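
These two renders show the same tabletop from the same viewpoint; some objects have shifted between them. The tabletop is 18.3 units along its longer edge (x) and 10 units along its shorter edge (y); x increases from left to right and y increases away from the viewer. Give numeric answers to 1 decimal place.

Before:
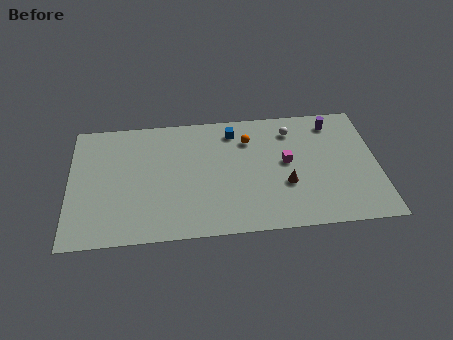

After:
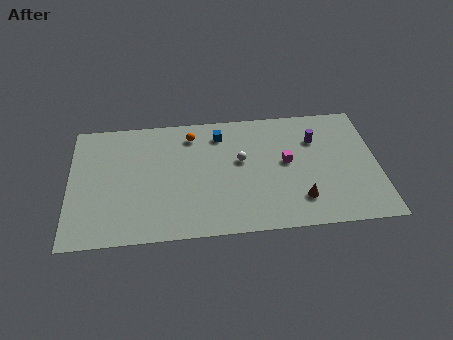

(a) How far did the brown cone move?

1.5

The brown cone was near (12.8, 3.6) before and (13.6, 2.3) after, so it travelled √(0.8² + 1.3²) ≈ 1.5 units.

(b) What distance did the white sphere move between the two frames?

3.8

From (13.3, 8.0) to (10.2, 5.8), the white sphere covered √(3.1² + 2.2²) ≈ 3.8 units.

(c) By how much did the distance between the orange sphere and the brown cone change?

+4.2

Before: roughly 4.4 units apart; after: 8.6. That's 4.2 units further apart.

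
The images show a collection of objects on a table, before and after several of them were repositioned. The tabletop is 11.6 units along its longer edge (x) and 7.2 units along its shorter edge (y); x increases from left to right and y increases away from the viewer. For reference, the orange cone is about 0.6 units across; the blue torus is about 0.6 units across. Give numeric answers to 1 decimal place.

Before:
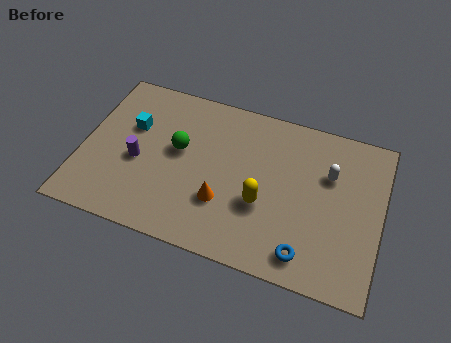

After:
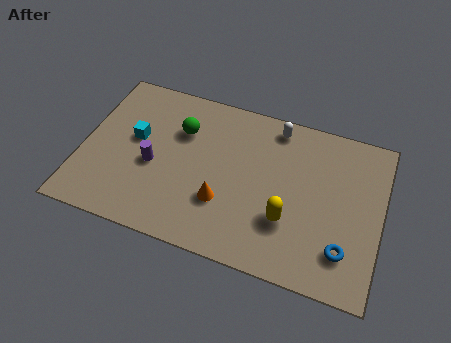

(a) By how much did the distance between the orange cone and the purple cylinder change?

-0.6

Before: roughly 3.5 units apart; after: 2.9. That's 0.6 units closer together.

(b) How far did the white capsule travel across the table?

2.7

The white capsule moved from about (9.5, 4.8) to (7.3, 6.3), a distance of √(2.2² + 1.5²) ≈ 2.7.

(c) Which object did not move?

the orange cone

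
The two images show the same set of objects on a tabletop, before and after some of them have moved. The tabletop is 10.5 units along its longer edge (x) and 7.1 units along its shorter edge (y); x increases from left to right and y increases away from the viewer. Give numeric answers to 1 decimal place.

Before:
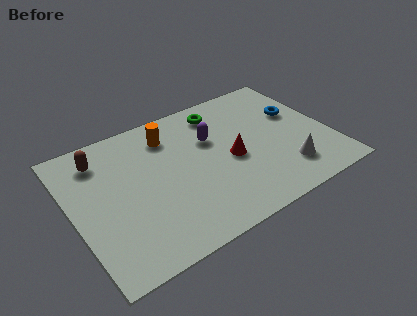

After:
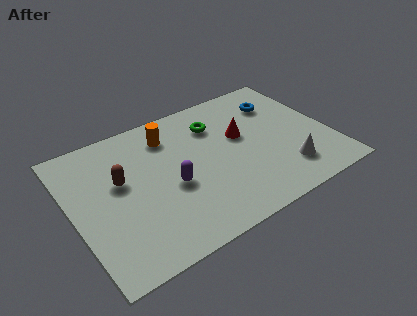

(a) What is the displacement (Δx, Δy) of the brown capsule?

(0.6, -1.5)

From the two frames, the brown capsule sits at roughly (1.4, 5.7) before and (2.0, 4.2) after.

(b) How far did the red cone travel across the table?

1.2

The red cone was near (6.4, 3.2) before and (7.0, 4.2) after, so it travelled √(0.6² + 1.0²) ≈ 1.2 units.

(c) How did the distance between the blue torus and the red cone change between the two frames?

-1.1

Before: roughly 3.2 units apart; after: 2.1. That's 1.1 units closer together.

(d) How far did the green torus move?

0.7

The green torus moved from about (6.4, 5.9) to (6.1, 5.3), a distance of √(0.3² + 0.6²) ≈ 0.7.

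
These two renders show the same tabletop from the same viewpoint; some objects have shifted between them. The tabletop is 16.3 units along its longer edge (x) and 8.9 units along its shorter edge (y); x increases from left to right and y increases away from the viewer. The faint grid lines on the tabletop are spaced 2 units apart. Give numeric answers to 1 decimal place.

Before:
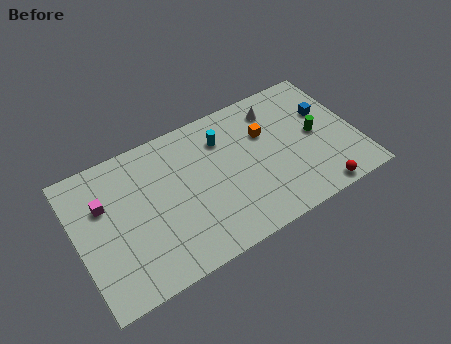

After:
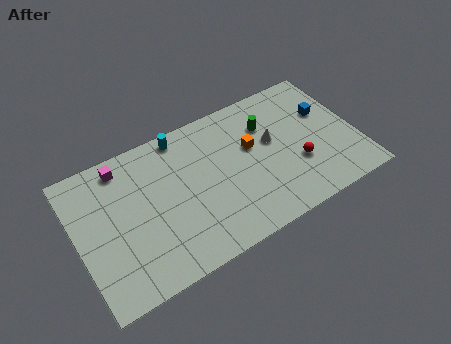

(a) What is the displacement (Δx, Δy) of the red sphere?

(-0.8, 2.3)

The red sphere started near (13.5, 0.8) and ended near (12.7, 3.1).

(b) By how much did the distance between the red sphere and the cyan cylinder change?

+0.4

They were about 7.5 units apart before and 7.9 after — 0.4 units further apart.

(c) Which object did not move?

the blue cube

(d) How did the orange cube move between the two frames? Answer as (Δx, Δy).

(-0.9, -0.5)

The orange cube started near (11.2, 5.9) and ended near (10.3, 5.4).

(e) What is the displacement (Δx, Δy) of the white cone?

(-0.5, -2.0)

The white cone was at about (12.0, 7.2) and moved to about (11.5, 5.2).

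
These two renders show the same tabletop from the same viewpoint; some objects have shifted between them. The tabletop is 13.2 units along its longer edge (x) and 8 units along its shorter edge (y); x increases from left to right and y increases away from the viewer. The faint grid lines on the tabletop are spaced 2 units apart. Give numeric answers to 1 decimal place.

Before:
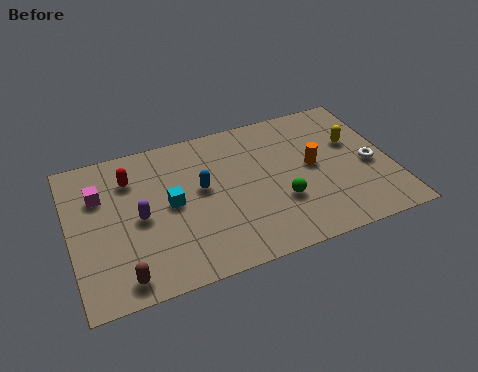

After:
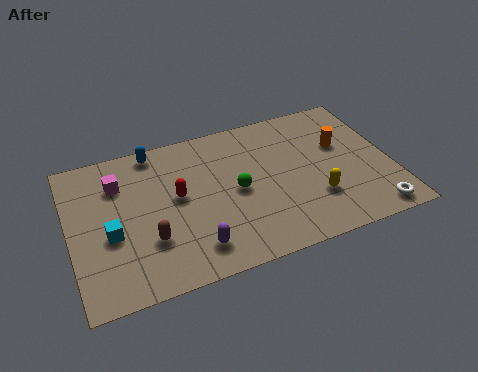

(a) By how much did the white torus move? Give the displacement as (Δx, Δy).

(-0.2, -2.6)

From the two frames, the white torus sits at roughly (12.3, 3.5) before and (12.1, 0.9) after.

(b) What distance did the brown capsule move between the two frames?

1.9

From (1.9, 1.0) to (3.1, 2.5), the brown capsule covered √(1.2² + 1.5²) ≈ 1.9 units.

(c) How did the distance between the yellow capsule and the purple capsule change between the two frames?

-3.9

The distance was about 9.1 in the first image and 5.2 in the second, so they moved 3.9 units closer together.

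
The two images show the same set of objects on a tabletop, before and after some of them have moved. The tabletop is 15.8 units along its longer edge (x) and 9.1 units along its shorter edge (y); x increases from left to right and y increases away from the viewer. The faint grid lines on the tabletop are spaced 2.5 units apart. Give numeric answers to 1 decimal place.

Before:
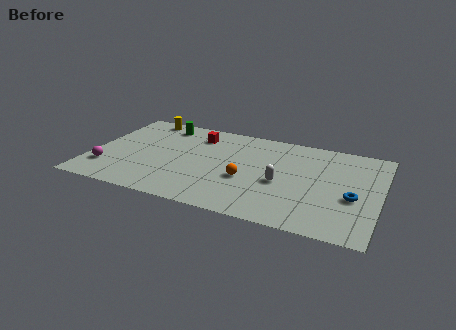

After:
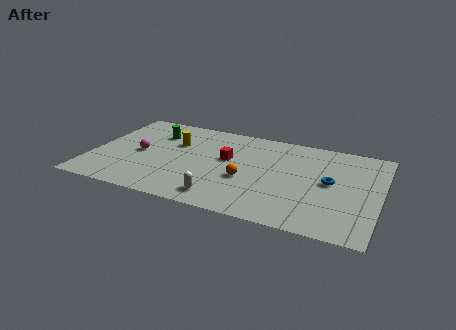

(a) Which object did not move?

the orange sphere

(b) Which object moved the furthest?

the white capsule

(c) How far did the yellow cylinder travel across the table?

3.0

From (2.3, 8.2) to (4.4, 6.0), the yellow cylinder covered √(2.1² + 2.2²) ≈ 3.0 units.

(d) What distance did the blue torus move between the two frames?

1.7

From (14.4, 3.7) to (13.1, 4.8), the blue torus covered √(1.3² + 1.1²) ≈ 1.7 units.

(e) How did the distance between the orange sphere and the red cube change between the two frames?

-2.7

They were about 4.8 units apart before and 2.1 after — 2.7 units closer together.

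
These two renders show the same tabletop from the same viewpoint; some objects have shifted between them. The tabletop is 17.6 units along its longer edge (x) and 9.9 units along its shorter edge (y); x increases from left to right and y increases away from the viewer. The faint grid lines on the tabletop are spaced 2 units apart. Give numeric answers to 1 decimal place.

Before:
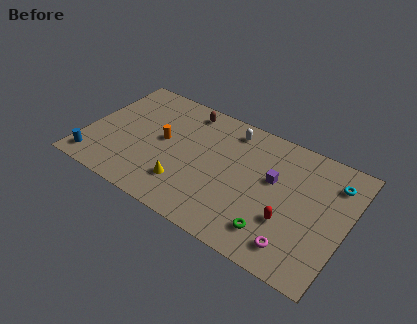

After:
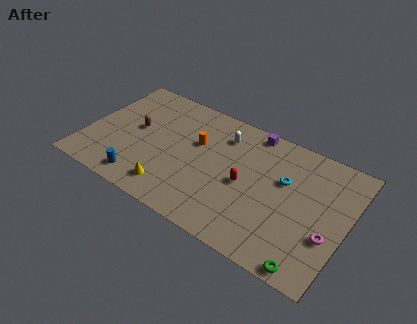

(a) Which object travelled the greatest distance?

the brown capsule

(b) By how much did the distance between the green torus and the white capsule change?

+2.3

Before: roughly 7.5 units apart; after: 9.8. That's 2.3 units further apart.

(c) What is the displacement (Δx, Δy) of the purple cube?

(-1.9, 3.1)

The purple cube started near (12.6, 5.9) and ended near (10.7, 9.0).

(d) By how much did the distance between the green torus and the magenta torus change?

+1.3

They were about 1.5 units apart before and 2.8 after — 1.3 units further apart.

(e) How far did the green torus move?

2.9

The green torus was near (13.2, 2.0) before and (15.8, 0.8) after, so it travelled √(2.6² + 1.2²) ≈ 2.9 units.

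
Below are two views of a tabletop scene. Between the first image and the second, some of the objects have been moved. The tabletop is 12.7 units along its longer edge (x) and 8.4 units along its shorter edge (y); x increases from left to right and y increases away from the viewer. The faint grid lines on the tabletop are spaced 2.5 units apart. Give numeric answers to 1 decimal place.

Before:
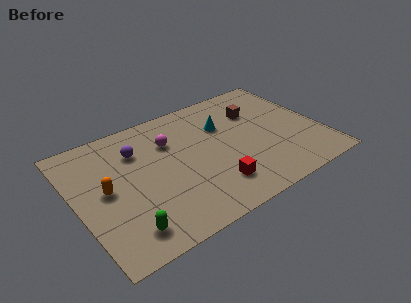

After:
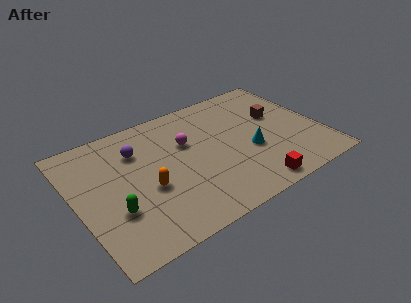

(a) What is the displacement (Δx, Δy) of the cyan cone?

(1.0, -2.4)

The cyan cone was at about (7.9, 5.7) and moved to about (8.9, 3.3).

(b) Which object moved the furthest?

the cyan cone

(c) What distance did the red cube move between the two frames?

2.1

The red cube was near (6.7, 1.9) before and (8.5, 0.9) after, so it travelled √(1.8² + 1.0²) ≈ 2.1 units.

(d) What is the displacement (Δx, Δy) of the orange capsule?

(2.0, -0.9)

The orange capsule started near (1.5, 4.3) and ended near (3.5, 3.4).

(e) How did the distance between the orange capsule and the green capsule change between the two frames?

-1.0

They were about 2.9 units apart before and 1.9 after — 1.0 units closer together.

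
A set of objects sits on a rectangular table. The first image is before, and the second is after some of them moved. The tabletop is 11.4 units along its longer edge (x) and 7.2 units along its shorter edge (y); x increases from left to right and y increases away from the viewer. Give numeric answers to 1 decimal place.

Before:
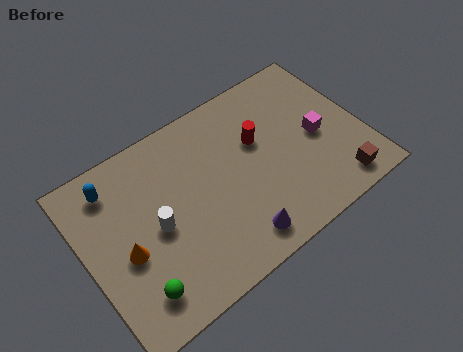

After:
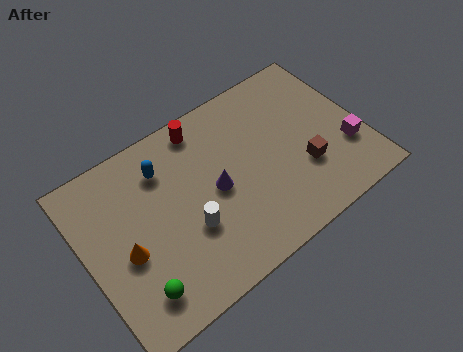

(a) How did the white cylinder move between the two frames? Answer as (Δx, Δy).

(1.2, -0.8)

The white cylinder started near (2.8, 3.4) and ended near (4.0, 2.6).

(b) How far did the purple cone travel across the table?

2.4

From (5.7, 1.1) to (5.3, 3.5), the purple cone covered √(0.4² + 2.4²) ≈ 2.4 units.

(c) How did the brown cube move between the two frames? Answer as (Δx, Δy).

(-1.1, 1.4)

From the two frames, the brown cube sits at roughly (9.9, 1.0) before and (8.8, 2.4) after.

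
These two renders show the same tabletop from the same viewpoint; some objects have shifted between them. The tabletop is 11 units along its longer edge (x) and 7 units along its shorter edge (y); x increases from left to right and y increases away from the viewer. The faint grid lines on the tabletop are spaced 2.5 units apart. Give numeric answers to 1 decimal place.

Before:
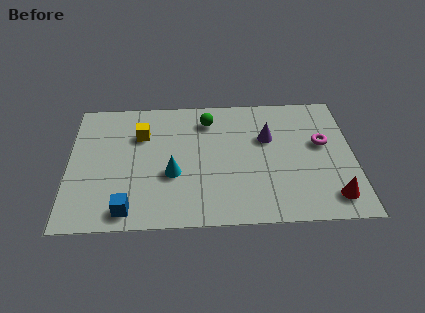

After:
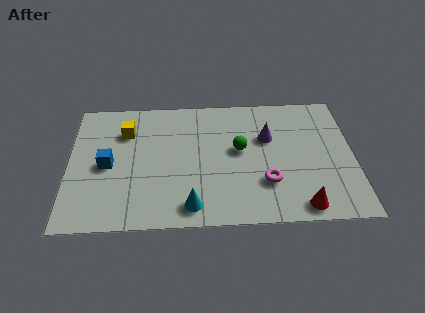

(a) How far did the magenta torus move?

3.0

The magenta torus moved from about (9.8, 4.1) to (7.6, 2.1), a distance of √(2.2² + 2.0²) ≈ 3.0.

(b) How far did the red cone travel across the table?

1.3

The red cone was near (10.1, 1.2) before and (8.9, 0.8) after, so it travelled √(1.2² + 0.4²) ≈ 1.3 units.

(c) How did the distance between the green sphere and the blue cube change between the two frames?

-0.5

Before: roughly 5.6 units apart; after: 5.1. That's 0.5 units closer together.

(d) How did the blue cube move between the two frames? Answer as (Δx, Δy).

(-0.8, 2.4)

The blue cube was at about (2.3, 0.9) and moved to about (1.5, 3.3).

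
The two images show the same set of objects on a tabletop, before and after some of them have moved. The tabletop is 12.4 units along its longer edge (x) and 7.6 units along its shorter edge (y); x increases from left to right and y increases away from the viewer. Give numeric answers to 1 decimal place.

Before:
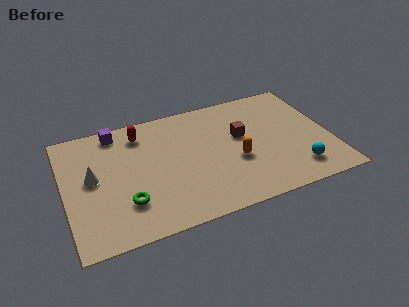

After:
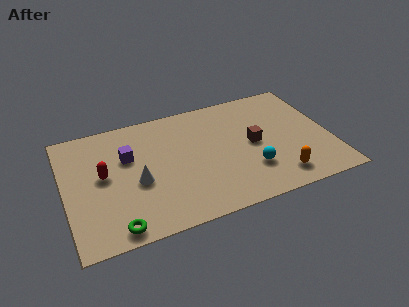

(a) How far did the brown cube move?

0.9

The brown cube moved from about (8.3, 4.5) to (8.8, 3.8), a distance of √(0.5² + 0.7²) ≈ 0.9.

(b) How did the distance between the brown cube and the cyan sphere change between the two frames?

-2.2

They were about 3.8 units apart before and 1.6 after — 2.2 units closer together.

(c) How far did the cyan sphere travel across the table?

2.2

The cyan sphere moved from about (10.6, 1.5) to (8.5, 2.2), a distance of √(2.1² + 0.7²) ≈ 2.2.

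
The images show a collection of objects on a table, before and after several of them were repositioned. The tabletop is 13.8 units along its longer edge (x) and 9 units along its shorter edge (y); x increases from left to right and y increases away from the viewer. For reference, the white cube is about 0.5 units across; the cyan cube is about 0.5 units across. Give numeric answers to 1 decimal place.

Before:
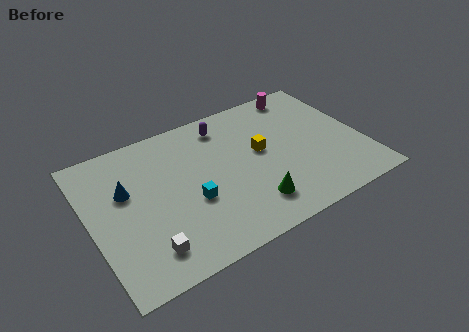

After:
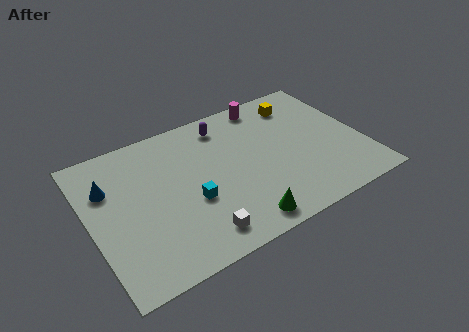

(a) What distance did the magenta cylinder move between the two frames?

1.9

The magenta cylinder moved from about (11.4, 8.0) to (9.5, 8.0), a distance of √(1.9² + 0.0²) ≈ 1.9.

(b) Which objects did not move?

the purple capsule and the cyan cube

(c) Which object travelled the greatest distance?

the yellow cube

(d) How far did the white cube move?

2.5

The white cube was near (2.4, 1.7) before and (4.9, 1.4) after, so it travelled √(2.5² + 0.3²) ≈ 2.5 units.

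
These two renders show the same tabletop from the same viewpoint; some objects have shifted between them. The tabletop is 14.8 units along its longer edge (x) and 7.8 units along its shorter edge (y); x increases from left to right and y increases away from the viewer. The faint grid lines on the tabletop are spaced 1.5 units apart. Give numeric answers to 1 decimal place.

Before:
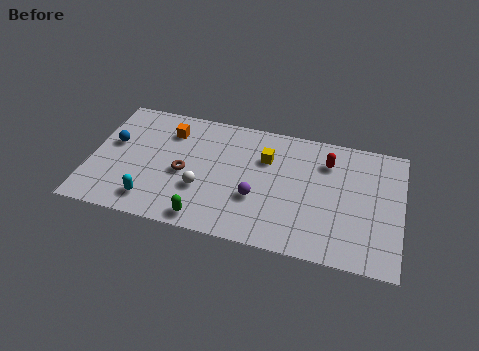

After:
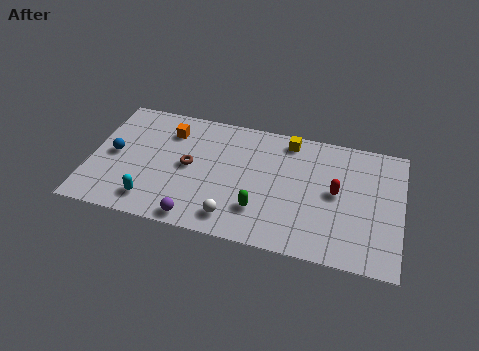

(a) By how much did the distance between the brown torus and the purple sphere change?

-0.3

They were about 3.6 units apart before and 3.3 after — 0.3 units closer together.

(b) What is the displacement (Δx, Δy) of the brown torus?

(0.2, 0.5)

From the two frames, the brown torus sits at roughly (4.5, 3.5) before and (4.7, 4.0) after.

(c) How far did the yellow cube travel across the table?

1.7

From (8.3, 5.4) to (9.3, 6.8), the yellow cube covered √(1.0² + 1.4²) ≈ 1.7 units.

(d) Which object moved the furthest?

the purple sphere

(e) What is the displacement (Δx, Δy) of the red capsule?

(0.5, -1.8)

The red capsule was at about (11.2, 5.9) and moved to about (11.7, 4.1).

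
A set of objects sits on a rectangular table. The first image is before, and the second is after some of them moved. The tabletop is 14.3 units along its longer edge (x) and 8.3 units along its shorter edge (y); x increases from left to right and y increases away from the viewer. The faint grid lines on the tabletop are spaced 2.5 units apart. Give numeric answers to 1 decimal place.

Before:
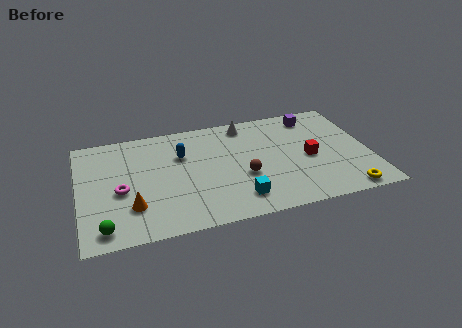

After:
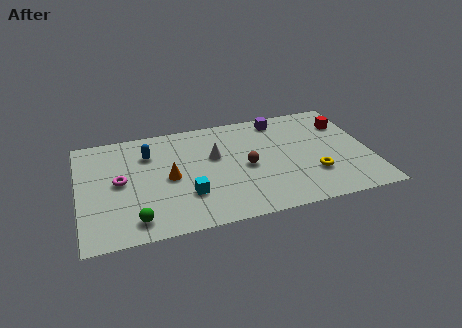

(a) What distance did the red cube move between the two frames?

3.0

The red cube moved from about (11.3, 3.8) to (13.3, 6.1), a distance of √(2.0² + 2.3²) ≈ 3.0.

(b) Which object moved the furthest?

the red cube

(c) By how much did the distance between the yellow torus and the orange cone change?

-3.2

Before: roughly 10.4 units apart; after: 7.2. That's 3.2 units closer together.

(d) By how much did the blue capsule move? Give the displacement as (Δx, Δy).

(-1.6, 0.5)

The blue capsule was at about (5.1, 5.6) and moved to about (3.5, 6.1).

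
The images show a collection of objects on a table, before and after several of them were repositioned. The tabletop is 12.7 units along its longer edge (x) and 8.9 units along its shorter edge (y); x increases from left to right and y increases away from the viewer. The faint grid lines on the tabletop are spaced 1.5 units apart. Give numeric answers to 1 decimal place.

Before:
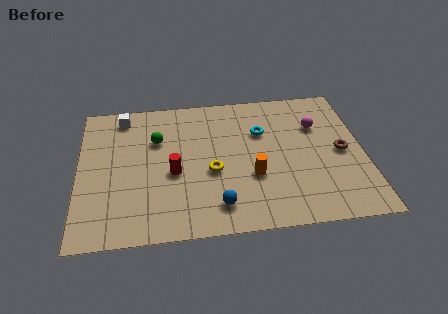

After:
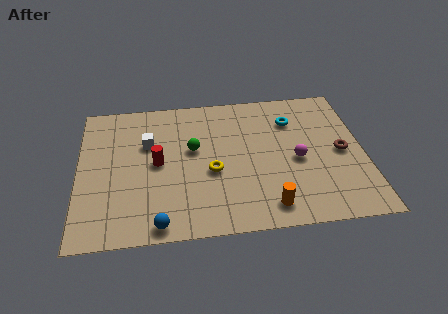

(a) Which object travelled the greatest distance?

the blue sphere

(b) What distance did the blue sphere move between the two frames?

2.7

From (6.1, 1.6) to (3.5, 0.8), the blue sphere covered √(2.6² + 0.8²) ≈ 2.7 units.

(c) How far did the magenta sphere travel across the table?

2.3

From (10.7, 6.1) to (9.7, 4.0), the magenta sphere covered √(1.0² + 2.1²) ≈ 2.3 units.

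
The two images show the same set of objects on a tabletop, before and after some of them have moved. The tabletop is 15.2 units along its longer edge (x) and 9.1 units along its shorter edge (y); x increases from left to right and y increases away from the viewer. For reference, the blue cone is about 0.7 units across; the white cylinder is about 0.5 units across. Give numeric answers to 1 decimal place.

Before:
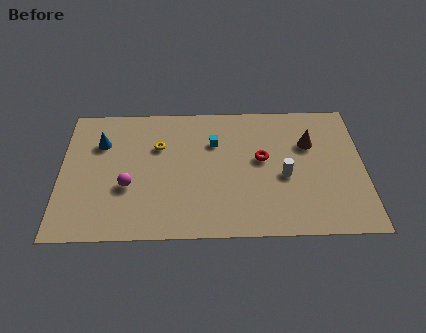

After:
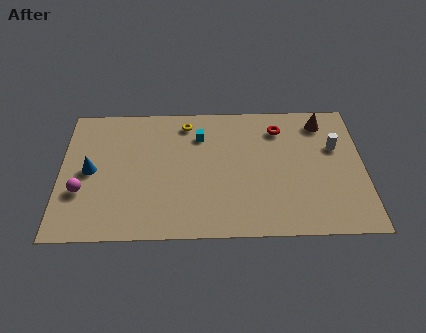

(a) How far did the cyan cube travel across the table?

0.9

The cyan cube moved from about (7.7, 6.3) to (7.0, 6.8), a distance of √(0.7² + 0.5²) ≈ 0.9.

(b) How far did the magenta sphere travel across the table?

2.3

The magenta sphere was near (3.4, 3.4) before and (1.1, 3.1) after, so it travelled √(2.3² + 0.3²) ≈ 2.3 units.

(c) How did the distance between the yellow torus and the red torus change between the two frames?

-0.6

They were about 5.3 units apart before and 4.7 after — 0.6 units closer together.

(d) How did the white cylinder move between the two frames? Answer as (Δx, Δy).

(2.6, 1.9)

The white cylinder was at about (11.2, 3.9) and moved to about (13.8, 5.8).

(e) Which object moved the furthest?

the white cylinder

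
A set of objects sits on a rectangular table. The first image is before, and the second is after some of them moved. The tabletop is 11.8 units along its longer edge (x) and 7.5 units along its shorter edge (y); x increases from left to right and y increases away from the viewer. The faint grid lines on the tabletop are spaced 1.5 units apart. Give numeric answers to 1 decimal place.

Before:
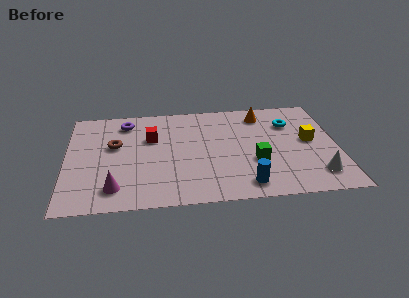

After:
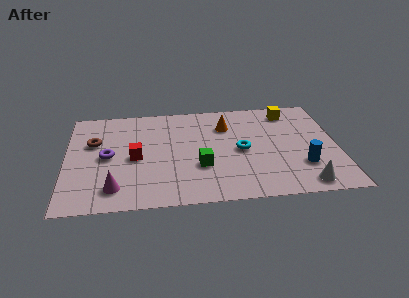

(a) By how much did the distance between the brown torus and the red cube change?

+0.6

The distance was about 1.6 in the first image and 2.2 in the second, so they moved 0.6 units further apart.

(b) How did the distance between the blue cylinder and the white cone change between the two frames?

-1.8

They were about 3.1 units apart before and 1.3 after — 1.8 units closer together.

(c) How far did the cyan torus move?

2.8

From (9.8, 5.4) to (7.6, 3.6), the cyan torus covered √(2.2² + 1.8²) ≈ 2.8 units.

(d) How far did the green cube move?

2.4

The green cube moved from about (8.2, 2.7) to (5.8, 2.6), a distance of √(2.4² + 0.1²) ≈ 2.4.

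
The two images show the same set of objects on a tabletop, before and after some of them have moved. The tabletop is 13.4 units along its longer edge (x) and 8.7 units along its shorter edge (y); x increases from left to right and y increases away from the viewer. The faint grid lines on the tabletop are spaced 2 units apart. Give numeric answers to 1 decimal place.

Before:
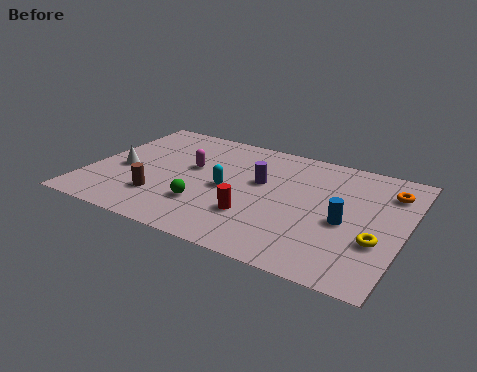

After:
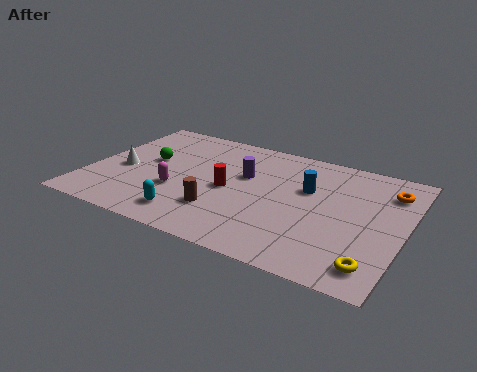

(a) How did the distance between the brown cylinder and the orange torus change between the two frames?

-2.3

Before: roughly 10.2 units apart; after: 7.9. That's 2.3 units closer together.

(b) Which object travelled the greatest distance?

the green sphere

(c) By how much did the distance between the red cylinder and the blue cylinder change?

-0.4

The distance was about 3.9 in the first image and 3.5 in the second, so they moved 0.4 units closer together.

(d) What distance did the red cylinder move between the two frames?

2.0

From (7.3, 2.6) to (6.0, 4.1), the red cylinder covered √(1.3² + 1.5²) ≈ 2.0 units.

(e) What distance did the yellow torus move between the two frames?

1.6

The yellow torus was near (12.4, 3.0) before and (12.4, 1.4) after, so it travelled √(0.0² + 1.6²) ≈ 1.6 units.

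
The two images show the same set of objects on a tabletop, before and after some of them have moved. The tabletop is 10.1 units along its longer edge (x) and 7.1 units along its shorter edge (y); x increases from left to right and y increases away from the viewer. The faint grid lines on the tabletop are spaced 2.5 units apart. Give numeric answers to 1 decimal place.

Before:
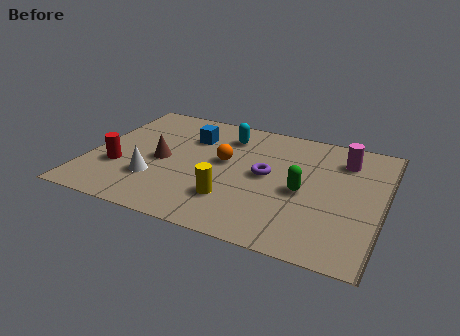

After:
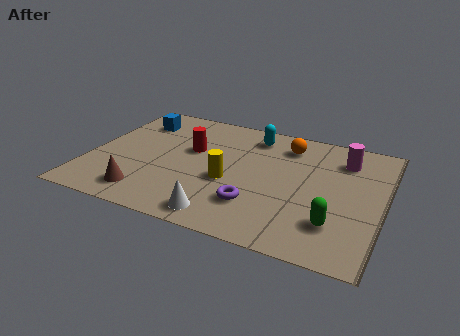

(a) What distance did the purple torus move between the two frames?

1.8

From (6.1, 3.7) to (5.9, 1.9), the purple torus covered √(0.2² + 1.8²) ≈ 1.8 units.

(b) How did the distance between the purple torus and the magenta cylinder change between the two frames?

+1.4

They were about 3.1 units apart before and 4.5 after — 1.4 units further apart.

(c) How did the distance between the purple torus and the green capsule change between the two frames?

+1.3

The distance was about 1.4 in the first image and 2.7 in the second, so they moved 1.3 units further apart.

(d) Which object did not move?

the magenta cylinder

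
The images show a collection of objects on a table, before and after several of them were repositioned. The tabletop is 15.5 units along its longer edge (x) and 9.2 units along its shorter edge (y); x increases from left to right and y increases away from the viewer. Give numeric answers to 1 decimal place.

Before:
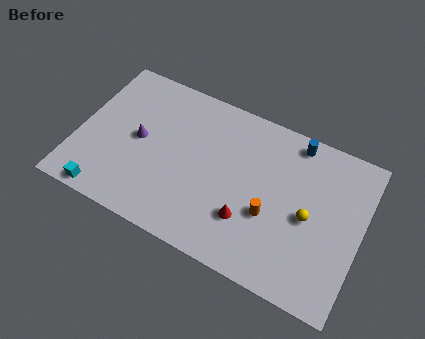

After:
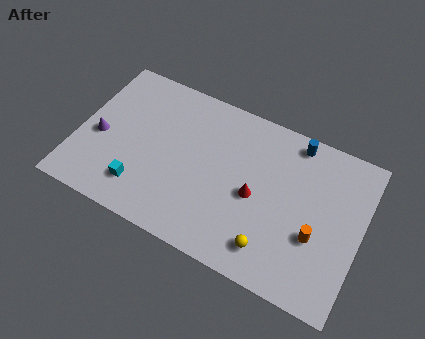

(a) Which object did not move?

the blue cylinder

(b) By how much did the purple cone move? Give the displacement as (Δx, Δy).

(-2.1, -0.7)

The purple cone started near (3.3, 4.7) and ended near (1.2, 4.0).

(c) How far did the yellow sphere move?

3.1

The yellow sphere was near (12.7, 4.3) before and (11.0, 1.7) after, so it travelled √(1.7² + 2.6²) ≈ 3.1 units.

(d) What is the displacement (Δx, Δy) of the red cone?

(0.2, 1.5)

The red cone started near (9.6, 2.7) and ended near (9.8, 4.2).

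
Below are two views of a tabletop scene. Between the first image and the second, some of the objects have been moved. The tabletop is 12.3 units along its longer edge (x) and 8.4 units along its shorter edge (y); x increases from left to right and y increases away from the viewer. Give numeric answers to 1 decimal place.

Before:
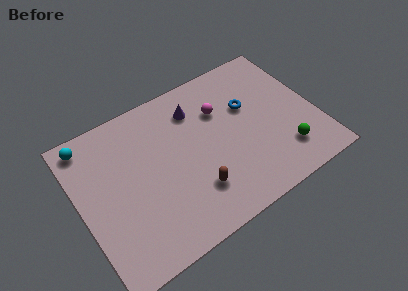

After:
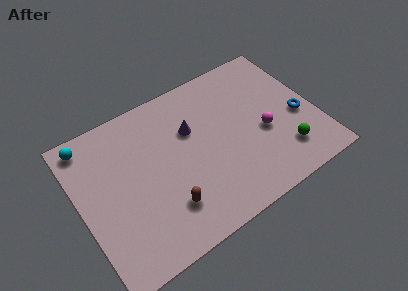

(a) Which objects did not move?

the green sphere and the cyan sphere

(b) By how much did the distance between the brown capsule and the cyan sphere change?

-0.8

The distance was about 7.0 in the first image and 6.2 in the second, so they moved 0.8 units closer together.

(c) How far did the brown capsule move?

1.5

The brown capsule was near (5.6, 2.2) before and (4.1, 2.1) after, so it travelled √(1.5² + 0.1²) ≈ 1.5 units.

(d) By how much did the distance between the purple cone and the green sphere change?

-0.4

They were about 6.0 units apart before and 5.6 after — 0.4 units closer together.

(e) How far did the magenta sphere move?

3.0

The magenta sphere was near (7.6, 5.8) before and (9.5, 3.5) after, so it travelled √(1.9² + 2.3²) ≈ 3.0 units.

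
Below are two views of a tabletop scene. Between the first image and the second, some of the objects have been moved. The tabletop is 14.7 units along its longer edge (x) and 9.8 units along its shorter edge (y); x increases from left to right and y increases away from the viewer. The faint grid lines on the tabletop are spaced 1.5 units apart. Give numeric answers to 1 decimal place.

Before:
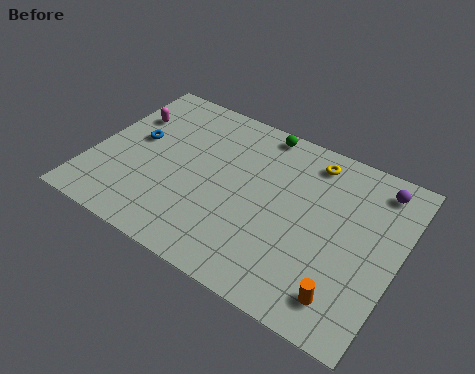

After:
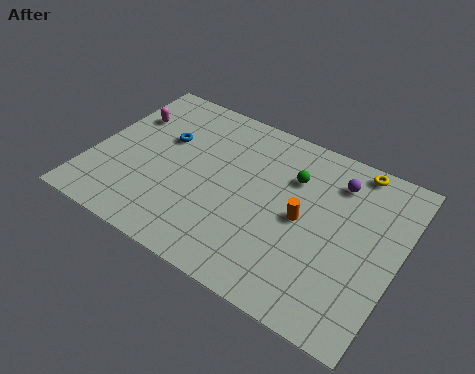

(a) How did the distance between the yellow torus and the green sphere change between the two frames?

+0.7

They were about 2.7 units apart before and 3.4 after — 0.7 units further apart.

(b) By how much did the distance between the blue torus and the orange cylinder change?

-4.3

They were about 11.4 units apart before and 7.1 after — 4.3 units closer together.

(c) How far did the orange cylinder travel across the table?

4.0

The orange cylinder moved from about (12.7, 1.7) to (10.2, 4.8), a distance of √(2.5² + 3.1²) ≈ 4.0.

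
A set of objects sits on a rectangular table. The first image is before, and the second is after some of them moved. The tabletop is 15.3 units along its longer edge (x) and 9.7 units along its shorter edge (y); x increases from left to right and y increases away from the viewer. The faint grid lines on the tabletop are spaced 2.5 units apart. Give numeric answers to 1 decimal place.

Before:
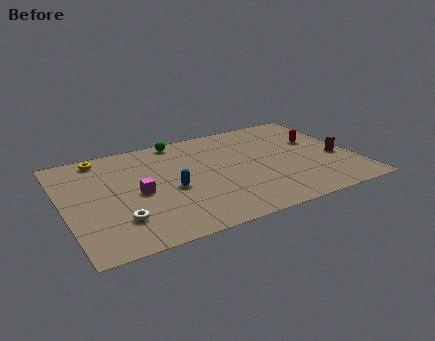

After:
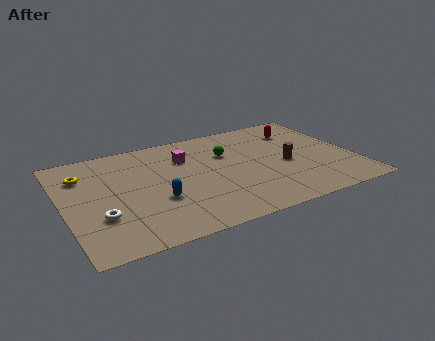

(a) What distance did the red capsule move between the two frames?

1.6

The red capsule was near (13.6, 6.0) before and (12.9, 7.4) after, so it travelled √(0.7² + 1.4²) ≈ 1.6 units.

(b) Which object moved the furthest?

the magenta cube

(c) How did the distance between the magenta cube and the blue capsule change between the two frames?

+2.2

Before: roughly 1.7 units apart; after: 3.9. That's 2.2 units further apart.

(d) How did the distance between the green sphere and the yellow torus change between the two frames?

+3.4

Before: roughly 4.2 units apart; after: 7.6. That's 3.4 units further apart.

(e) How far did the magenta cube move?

3.7

The magenta cube moved from about (3.8, 4.5) to (6.6, 6.9), a distance of √(2.8² + 2.4²) ≈ 3.7.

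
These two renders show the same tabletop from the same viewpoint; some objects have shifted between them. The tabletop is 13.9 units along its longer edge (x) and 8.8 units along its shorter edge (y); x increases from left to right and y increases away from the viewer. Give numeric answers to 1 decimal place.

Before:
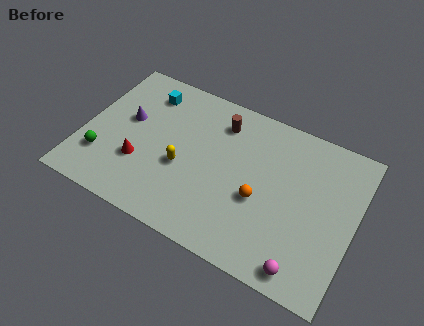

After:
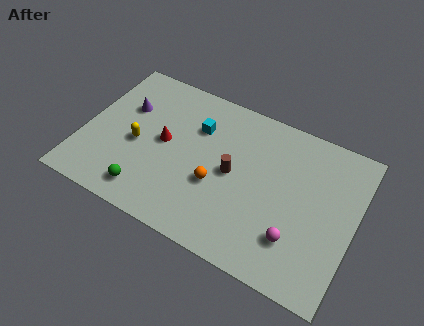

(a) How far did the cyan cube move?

2.9

The cyan cube moved from about (2.8, 7.1) to (5.6, 6.2), a distance of √(2.8² + 0.9²) ≈ 2.9.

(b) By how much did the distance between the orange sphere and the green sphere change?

-4.2

Before: roughly 8.1 units apart; after: 3.9. That's 4.2 units closer together.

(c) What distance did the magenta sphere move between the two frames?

1.4

The magenta sphere was near (11.8, 1.0) before and (11.2, 2.3) after, so it travelled √(0.6² + 1.3²) ≈ 1.4 units.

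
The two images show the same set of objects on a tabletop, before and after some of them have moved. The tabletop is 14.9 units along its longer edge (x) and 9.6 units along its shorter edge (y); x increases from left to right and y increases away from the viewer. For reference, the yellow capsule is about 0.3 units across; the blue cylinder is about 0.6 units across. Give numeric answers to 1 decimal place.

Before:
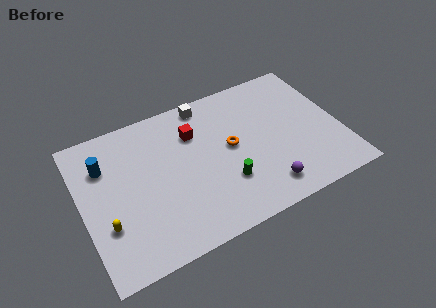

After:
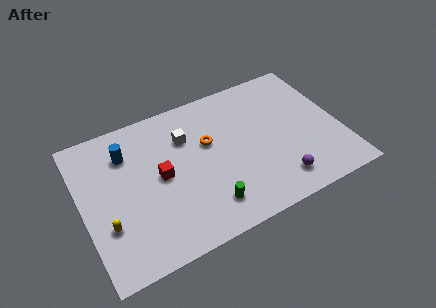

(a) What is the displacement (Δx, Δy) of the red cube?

(-2.2, -2.0)

From the two frames, the red cube sits at roughly (6.7, 6.9) before and (4.5, 4.9) after.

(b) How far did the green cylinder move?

1.6

The green cylinder was near (8.0, 2.9) before and (6.8, 1.9) after, so it travelled √(1.2² + 1.0²) ≈ 1.6 units.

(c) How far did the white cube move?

2.3

The white cube moved from about (7.6, 8.6) to (6.2, 6.8), a distance of √(1.4² + 1.8²) ≈ 2.3.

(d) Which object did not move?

the yellow capsule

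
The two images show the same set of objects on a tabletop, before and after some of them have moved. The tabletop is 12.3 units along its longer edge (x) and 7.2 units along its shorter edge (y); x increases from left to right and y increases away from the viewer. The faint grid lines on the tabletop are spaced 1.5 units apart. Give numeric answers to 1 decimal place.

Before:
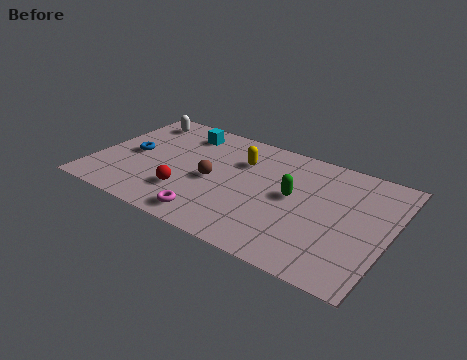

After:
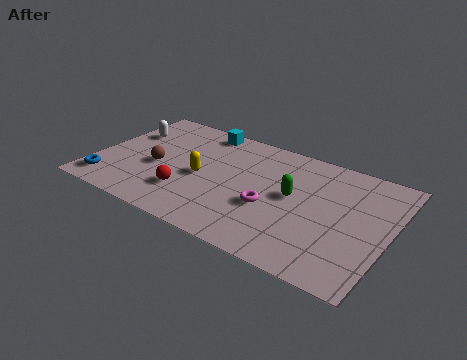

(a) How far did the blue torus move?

2.4

The blue torus moved from about (1.5, 3.5) to (0.8, 1.2), a distance of √(0.7² + 2.3²) ≈ 2.4.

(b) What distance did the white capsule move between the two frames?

1.1

The white capsule was near (1.3, 6.0) before and (1.0, 4.9) after, so it travelled √(0.3² + 1.1²) ≈ 1.1 units.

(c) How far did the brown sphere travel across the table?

2.4

From (5.0, 3.3) to (2.6, 3.1), the brown sphere covered √(2.4² + 0.2²) ≈ 2.4 units.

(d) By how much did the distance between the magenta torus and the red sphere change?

+1.9

Before: roughly 1.6 units apart; after: 3.5. That's 1.9 units further apart.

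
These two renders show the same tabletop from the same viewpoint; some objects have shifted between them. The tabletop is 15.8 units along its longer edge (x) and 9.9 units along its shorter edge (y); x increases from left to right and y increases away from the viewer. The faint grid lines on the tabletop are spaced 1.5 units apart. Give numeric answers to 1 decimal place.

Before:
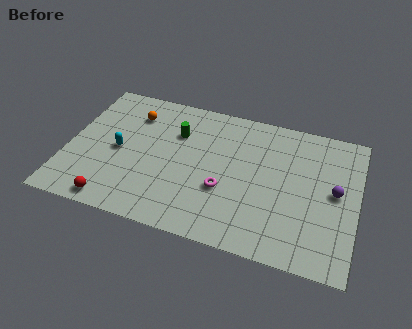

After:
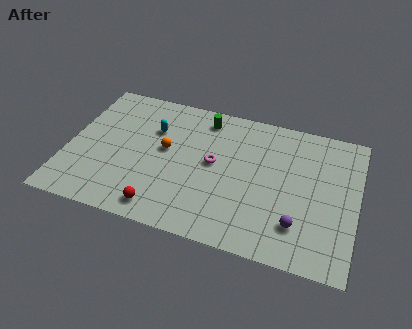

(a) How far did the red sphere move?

2.6

The red sphere moved from about (2.9, 1.0) to (5.5, 1.3), a distance of √(2.6² + 0.3²) ≈ 2.6.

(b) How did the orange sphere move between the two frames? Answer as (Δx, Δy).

(2.0, -2.1)

The orange sphere was at about (3.3, 7.6) and moved to about (5.3, 5.5).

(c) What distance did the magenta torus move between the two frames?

1.8

The magenta torus moved from about (8.7, 3.6) to (8.0, 5.3), a distance of √(0.7² + 1.7²) ≈ 1.8.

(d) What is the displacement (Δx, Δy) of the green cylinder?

(1.4, 1.5)

The green cylinder was at about (5.8, 6.9) and moved to about (7.2, 8.4).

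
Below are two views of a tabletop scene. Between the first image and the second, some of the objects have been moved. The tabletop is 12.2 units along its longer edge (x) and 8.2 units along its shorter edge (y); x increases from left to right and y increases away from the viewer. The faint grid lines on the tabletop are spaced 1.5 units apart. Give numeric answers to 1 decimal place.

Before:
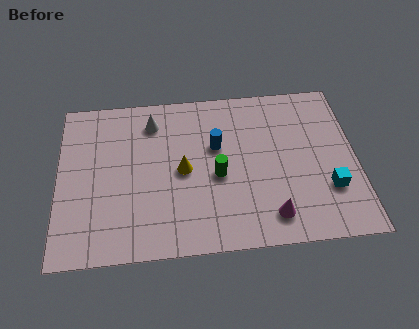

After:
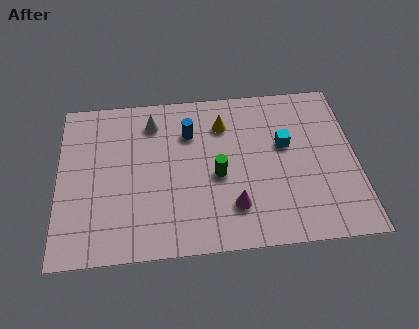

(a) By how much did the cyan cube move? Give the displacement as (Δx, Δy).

(-1.7, 2.4)

The cyan cube was at about (11.0, 2.5) and moved to about (9.3, 4.9).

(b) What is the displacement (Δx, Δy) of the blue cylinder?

(-1.1, 0.8)

The blue cylinder was at about (6.5, 5.1) and moved to about (5.4, 5.9).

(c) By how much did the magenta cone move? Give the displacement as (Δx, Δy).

(-1.5, 0.6)

From the two frames, the magenta cone sits at roughly (8.6, 1.4) before and (7.1, 2.0) after.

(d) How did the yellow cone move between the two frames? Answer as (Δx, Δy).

(1.7, 2.2)

The yellow cone was at about (5.1, 4.0) and moved to about (6.8, 6.2).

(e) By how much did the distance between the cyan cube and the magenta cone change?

+1.0

The distance was about 2.6 in the first image and 3.6 in the second, so they moved 1.0 units further apart.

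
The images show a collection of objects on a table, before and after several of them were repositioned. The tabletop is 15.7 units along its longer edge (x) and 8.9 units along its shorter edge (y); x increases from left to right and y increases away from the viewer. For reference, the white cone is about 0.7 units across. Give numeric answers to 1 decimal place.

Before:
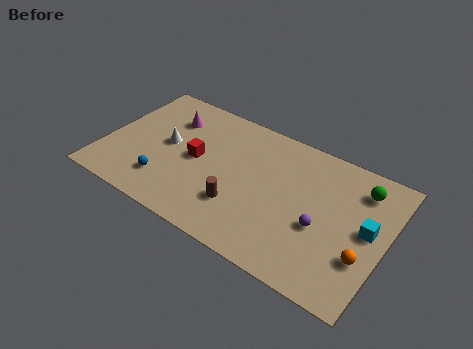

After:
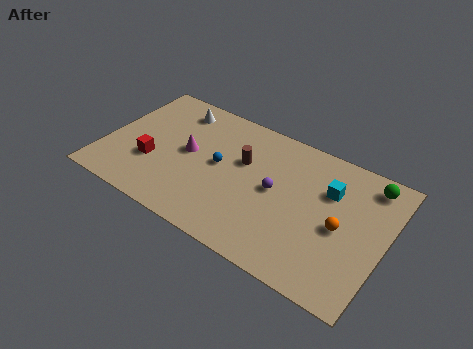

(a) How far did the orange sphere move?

1.8

The orange sphere was near (14.7, 2.9) before and (13.3, 4.1) after, so it travelled √(1.4² + 1.2²) ≈ 1.8 units.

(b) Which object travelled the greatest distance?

the blue sphere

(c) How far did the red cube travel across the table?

2.7

The red cube moved from about (5.1, 4.5) to (2.8, 3.1), a distance of √(2.3² + 1.4²) ≈ 2.7.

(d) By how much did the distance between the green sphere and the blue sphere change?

-2.9

They were about 11.4 units apart before and 8.5 after — 2.9 units closer together.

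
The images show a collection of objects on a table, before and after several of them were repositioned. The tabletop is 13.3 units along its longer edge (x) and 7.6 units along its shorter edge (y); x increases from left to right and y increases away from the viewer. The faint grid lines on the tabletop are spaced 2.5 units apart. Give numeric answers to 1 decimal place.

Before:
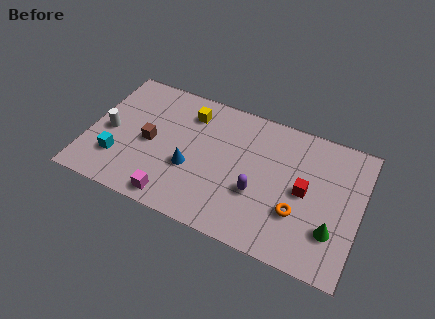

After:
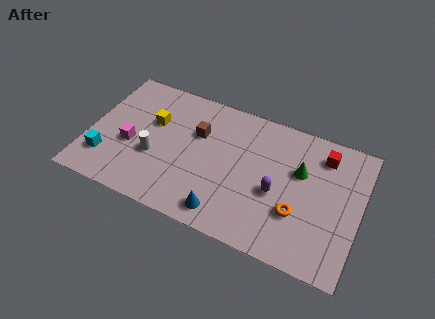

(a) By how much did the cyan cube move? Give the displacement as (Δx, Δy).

(-0.6, -0.2)

The cyan cube was at about (1.6, 2.1) and moved to about (1.0, 1.9).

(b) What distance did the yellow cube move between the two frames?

2.1

The yellow cube moved from about (4.7, 6.0) to (3.0, 4.8), a distance of √(1.7² + 1.2²) ≈ 2.1.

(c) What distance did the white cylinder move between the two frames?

2.4

From (1.0, 3.5) to (3.3, 2.9), the white cylinder covered √(2.3² + 0.6²) ≈ 2.4 units.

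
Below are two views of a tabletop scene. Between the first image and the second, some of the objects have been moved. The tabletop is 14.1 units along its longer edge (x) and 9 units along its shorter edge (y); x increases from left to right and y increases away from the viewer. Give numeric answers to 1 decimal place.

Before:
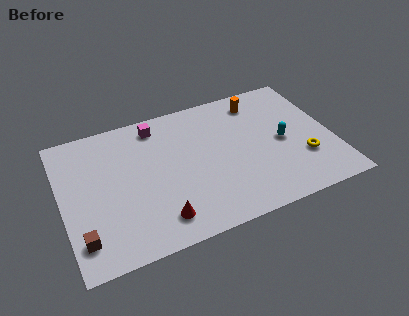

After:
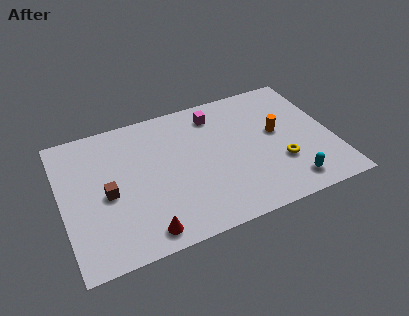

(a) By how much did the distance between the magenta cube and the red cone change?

+1.6

The distance was about 6.1 in the first image and 7.7 in the second, so they moved 1.6 units further apart.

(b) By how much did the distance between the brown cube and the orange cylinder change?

-2.3

The distance was about 11.3 in the first image and 9.0 in the second, so they moved 2.3 units closer together.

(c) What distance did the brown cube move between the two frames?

2.7

From (0.8, 1.8) to (2.3, 4.1), the brown cube covered √(1.5² + 2.3²) ≈ 2.7 units.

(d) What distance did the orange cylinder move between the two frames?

2.6

From (10.6, 7.5) to (11.3, 5.0), the orange cylinder covered √(0.7² + 2.5²) ≈ 2.6 units.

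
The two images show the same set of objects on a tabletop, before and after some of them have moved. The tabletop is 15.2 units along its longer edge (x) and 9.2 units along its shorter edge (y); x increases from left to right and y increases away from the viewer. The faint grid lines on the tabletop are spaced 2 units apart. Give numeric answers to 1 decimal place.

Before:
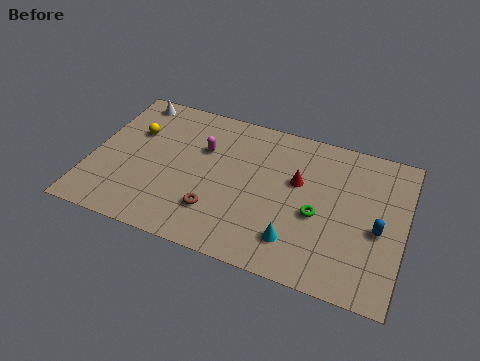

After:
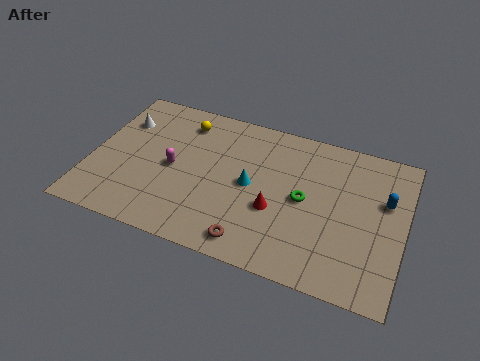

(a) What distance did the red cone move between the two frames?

2.3

The red cone was near (10.0, 5.6) before and (9.1, 3.5) after, so it travelled √(0.9² + 2.1²) ≈ 2.3 units.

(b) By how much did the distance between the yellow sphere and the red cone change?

-1.8

The distance was about 8.1 in the first image and 6.3 in the second, so they moved 1.8 units closer together.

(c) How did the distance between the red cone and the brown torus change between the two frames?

-2.4

The distance was about 4.9 in the first image and 2.5 in the second, so they moved 2.4 units closer together.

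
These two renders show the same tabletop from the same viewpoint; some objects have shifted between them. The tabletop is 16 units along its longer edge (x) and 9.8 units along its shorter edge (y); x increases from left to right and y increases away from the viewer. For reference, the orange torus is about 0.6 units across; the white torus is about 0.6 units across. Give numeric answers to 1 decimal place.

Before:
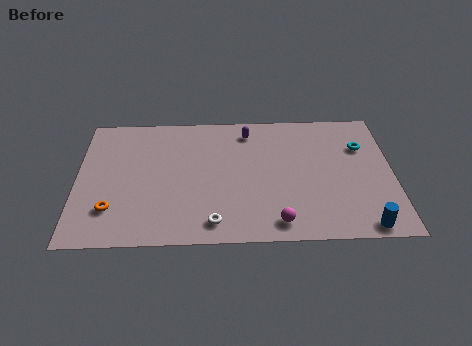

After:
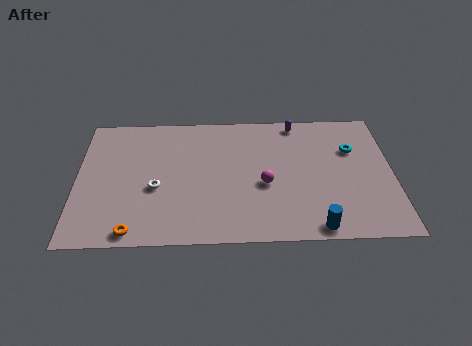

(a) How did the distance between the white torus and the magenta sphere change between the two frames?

+2.3

Before: roughly 3.2 units apart; after: 5.5. That's 2.3 units further apart.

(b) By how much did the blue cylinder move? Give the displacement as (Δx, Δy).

(-2.4, 0.0)

The blue cylinder was at about (14.4, 0.9) and moved to about (12.0, 0.9).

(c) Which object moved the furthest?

the white torus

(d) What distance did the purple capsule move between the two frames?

2.6

From (8.7, 8.2) to (11.2, 8.8), the purple capsule covered √(2.5² + 0.6²) ≈ 2.6 units.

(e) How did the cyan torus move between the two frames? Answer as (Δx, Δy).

(-0.5, -0.2)

From the two frames, the cyan torus sits at roughly (14.5, 6.8) before and (14.0, 6.6) after.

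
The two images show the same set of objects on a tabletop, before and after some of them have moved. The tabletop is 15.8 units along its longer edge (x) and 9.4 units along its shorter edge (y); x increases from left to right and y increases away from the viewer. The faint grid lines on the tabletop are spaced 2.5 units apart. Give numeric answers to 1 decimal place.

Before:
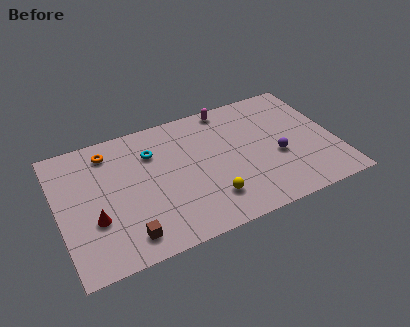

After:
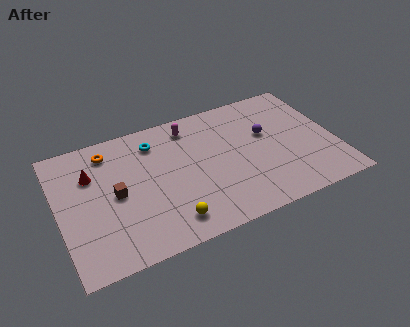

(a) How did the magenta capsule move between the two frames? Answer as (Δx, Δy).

(-2.3, -0.6)

The magenta capsule started near (10.1, 8.5) and ended near (7.8, 7.9).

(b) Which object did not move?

the orange torus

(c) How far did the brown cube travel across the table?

3.1

The brown cube moved from about (3.5, 1.5) to (3.2, 4.6), a distance of √(0.3² + 3.1²) ≈ 3.1.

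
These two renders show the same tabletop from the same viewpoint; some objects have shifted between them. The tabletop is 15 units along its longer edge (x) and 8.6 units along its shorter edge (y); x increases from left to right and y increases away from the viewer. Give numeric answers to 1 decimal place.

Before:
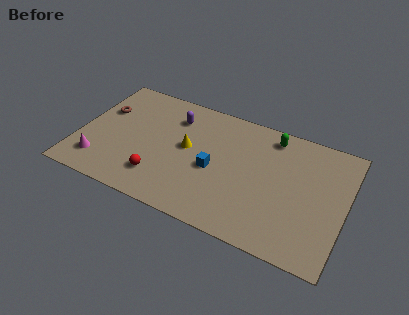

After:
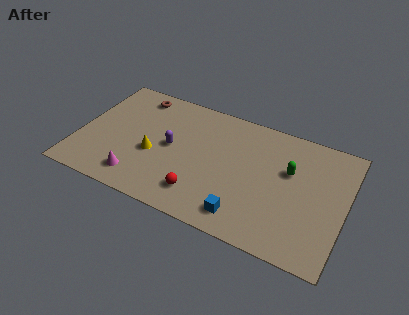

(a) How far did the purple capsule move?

2.2

The purple capsule moved from about (5.1, 6.6) to (5.2, 4.4), a distance of √(0.1² + 2.2²) ≈ 2.2.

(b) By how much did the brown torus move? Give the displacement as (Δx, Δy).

(1.7, 1.8)

From the two frames, the brown torus sits at roughly (1.1, 5.6) before and (2.8, 7.4) after.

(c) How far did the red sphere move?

2.4

The red sphere was near (4.8, 2.0) before and (7.2, 1.8) after, so it travelled √(2.4² + 0.2²) ≈ 2.4 units.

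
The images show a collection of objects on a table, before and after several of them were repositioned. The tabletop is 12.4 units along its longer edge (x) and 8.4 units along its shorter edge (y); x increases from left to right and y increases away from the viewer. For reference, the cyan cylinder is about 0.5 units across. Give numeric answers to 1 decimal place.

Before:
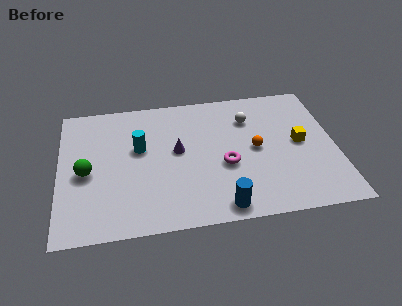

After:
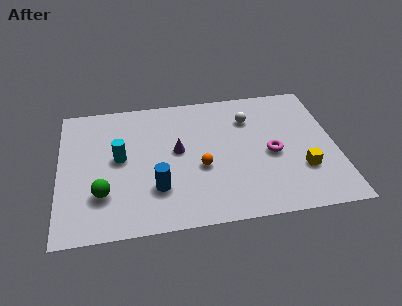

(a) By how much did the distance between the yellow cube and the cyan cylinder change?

+1.1

Before: roughly 7.2 units apart; after: 8.3. That's 1.1 units further apart.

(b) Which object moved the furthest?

the blue cylinder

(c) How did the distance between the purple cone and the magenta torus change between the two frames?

+1.9

Before: roughly 2.4 units apart; after: 4.3. That's 1.9 units further apart.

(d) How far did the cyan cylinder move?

1.0

The cyan cylinder moved from about (3.6, 5.0) to (2.7, 4.5), a distance of √(0.9² + 0.5²) ≈ 1.0.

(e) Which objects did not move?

the purple cone and the white sphere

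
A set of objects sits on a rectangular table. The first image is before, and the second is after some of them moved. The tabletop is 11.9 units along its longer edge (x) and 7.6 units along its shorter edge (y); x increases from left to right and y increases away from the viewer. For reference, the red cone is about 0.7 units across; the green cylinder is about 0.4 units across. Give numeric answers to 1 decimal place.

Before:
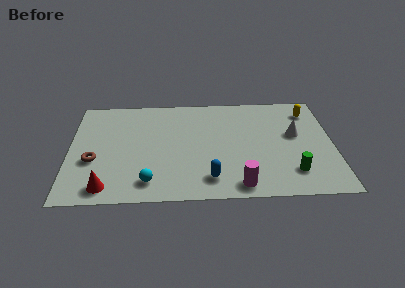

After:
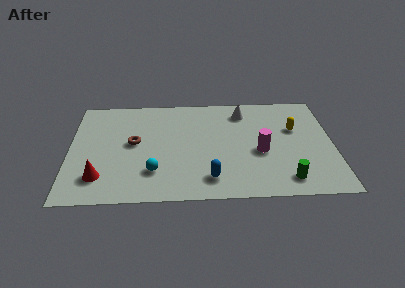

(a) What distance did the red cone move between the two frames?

0.8

The red cone was near (1.7, 1.0) before and (1.4, 1.7) after, so it travelled √(0.3² + 0.7²) ≈ 0.8 units.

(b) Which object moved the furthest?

the white cone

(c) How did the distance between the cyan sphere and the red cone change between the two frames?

+0.5

The distance was about 1.9 in the first image and 2.4 in the second, so they moved 0.5 units further apart.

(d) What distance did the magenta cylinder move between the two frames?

2.5

From (7.6, 0.9) to (8.6, 3.2), the magenta cylinder covered √(1.0² + 2.3²) ≈ 2.5 units.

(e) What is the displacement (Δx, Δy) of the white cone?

(-2.3, 1.8)

From the two frames, the white cone sits at roughly (10.2, 4.4) before and (7.9, 6.2) after.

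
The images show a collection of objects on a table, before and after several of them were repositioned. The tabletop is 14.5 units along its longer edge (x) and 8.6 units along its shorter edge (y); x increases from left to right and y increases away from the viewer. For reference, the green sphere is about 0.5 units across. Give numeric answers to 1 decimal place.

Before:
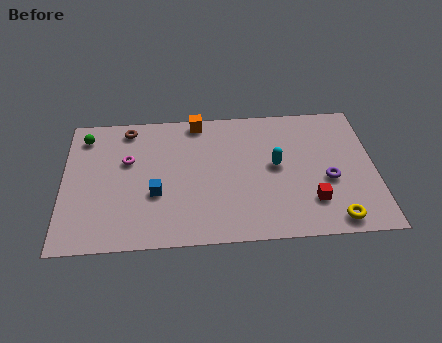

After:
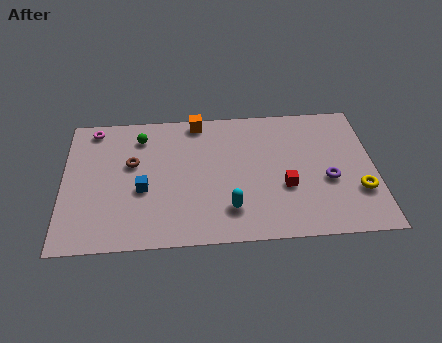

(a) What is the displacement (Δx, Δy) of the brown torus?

(0.2, -2.3)

The brown torus started near (3.0, 7.5) and ended near (3.2, 5.2).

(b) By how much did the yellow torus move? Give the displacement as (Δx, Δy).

(1.2, 1.7)

The yellow torus was at about (12.5, 1.0) and moved to about (13.7, 2.7).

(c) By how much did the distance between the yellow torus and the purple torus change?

-0.9

The distance was about 2.5 in the first image and 1.6 in the second, so they moved 0.9 units closer together.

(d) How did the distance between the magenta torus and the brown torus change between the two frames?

+0.9

The distance was about 2.1 in the first image and 3.0 in the second, so they moved 0.9 units further apart.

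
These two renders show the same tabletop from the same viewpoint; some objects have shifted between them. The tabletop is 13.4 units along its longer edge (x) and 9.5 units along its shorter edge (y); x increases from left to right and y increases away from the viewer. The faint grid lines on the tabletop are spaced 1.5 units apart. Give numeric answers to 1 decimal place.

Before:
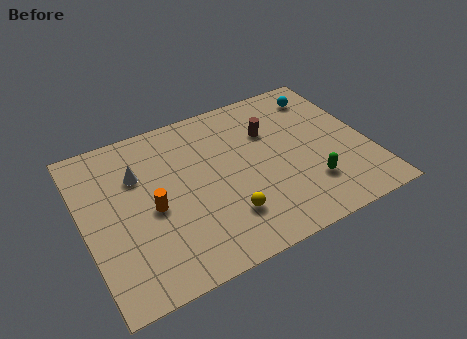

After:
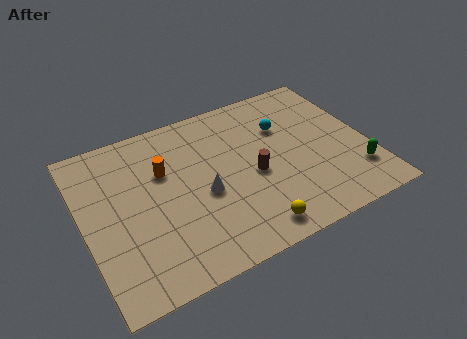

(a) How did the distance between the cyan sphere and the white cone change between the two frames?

-4.4

They were about 9.2 units apart before and 4.8 after — 4.4 units closer together.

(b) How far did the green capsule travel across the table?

2.2

From (10.3, 2.5) to (12.5, 2.3), the green capsule covered √(2.2² + 0.2²) ≈ 2.2 units.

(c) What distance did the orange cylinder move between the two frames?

2.1

From (3.1, 4.3) to (3.9, 6.2), the orange cylinder covered √(0.8² + 1.9²) ≈ 2.1 units.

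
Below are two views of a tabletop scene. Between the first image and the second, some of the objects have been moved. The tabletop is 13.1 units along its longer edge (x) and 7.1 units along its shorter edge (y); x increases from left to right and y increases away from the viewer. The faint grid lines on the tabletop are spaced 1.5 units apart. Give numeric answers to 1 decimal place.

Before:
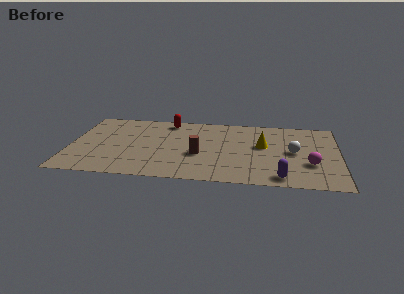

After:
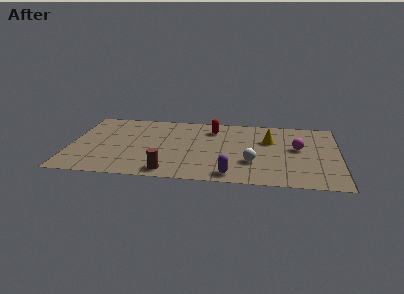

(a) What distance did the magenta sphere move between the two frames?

1.7

The magenta sphere was near (11.7, 2.4) before and (11.1, 4.0) after, so it travelled √(0.6² + 1.6²) ≈ 1.7 units.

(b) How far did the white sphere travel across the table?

2.4

The white sphere was near (10.9, 3.6) before and (8.9, 2.3) after, so it travelled √(2.0² + 1.3²) ≈ 2.4 units.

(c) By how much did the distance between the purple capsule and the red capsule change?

-2.9

The distance was about 7.7 in the first image and 4.8 in the second, so they moved 2.9 units closer together.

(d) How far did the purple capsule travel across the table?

2.4

From (10.3, 0.9) to (7.9, 0.9), the purple capsule covered √(2.4² + 0.0²) ≈ 2.4 units.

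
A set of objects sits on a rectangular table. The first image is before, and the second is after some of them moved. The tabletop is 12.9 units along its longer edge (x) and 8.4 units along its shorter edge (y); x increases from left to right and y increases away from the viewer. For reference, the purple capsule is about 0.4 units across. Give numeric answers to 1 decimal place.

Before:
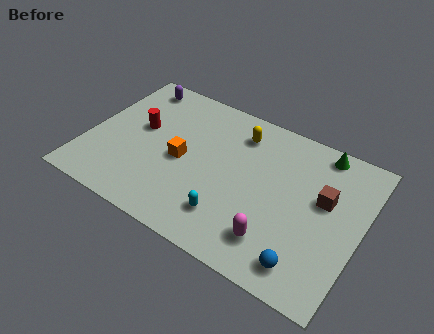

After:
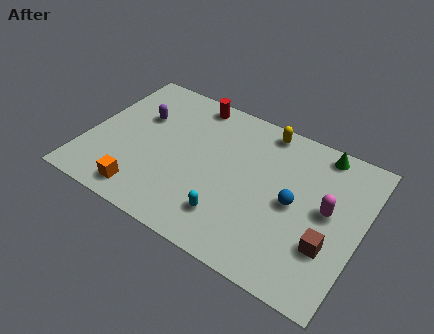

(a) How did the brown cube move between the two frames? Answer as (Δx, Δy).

(0.5, -2.3)

From the two frames, the brown cube sits at roughly (11.1, 5.0) before and (11.6, 2.7) after.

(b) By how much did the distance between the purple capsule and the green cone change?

-0.4

Before: roughly 9.0 units apart; after: 8.6. That's 0.4 units closer together.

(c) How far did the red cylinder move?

3.4

The red cylinder moved from about (2.3, 4.8) to (4.4, 7.5), a distance of √(2.1² + 2.7²) ≈ 3.4.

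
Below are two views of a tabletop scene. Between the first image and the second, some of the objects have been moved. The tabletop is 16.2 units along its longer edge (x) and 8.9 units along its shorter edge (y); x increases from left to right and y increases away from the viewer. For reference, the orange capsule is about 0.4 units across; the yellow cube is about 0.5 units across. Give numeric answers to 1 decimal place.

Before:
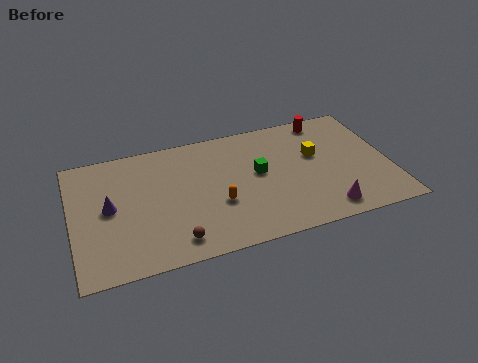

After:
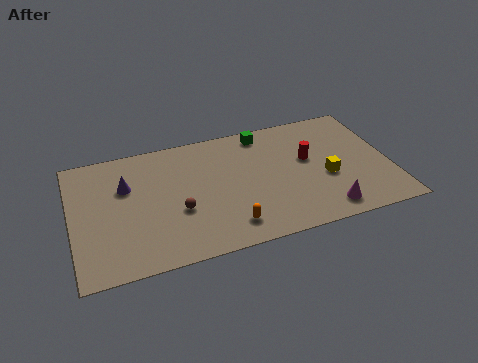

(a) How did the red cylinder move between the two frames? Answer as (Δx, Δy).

(-1.2, -2.7)

The red cylinder was at about (13.3, 7.9) and moved to about (12.1, 5.2).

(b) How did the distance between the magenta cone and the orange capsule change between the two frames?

-0.8

Before: roughly 5.7 units apart; after: 4.9. That's 0.8 units closer together.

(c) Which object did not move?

the magenta cone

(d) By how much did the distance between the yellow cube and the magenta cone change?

-1.8

The distance was about 4.1 in the first image and 2.3 in the second, so they moved 1.8 units closer together.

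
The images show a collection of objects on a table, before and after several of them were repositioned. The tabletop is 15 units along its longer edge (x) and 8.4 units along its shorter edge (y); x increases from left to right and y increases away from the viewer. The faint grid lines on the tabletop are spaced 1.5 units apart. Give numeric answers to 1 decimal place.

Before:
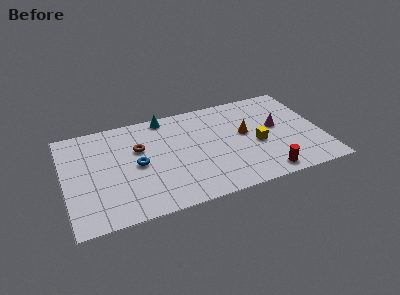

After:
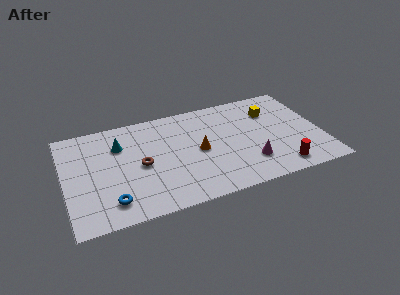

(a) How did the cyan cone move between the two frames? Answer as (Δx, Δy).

(-2.8, -1.6)

The cyan cone was at about (6.1, 7.6) and moved to about (3.3, 6.0).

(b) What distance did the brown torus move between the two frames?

1.4

From (4.4, 5.4) to (4.4, 4.0), the brown torus covered √(0.0² + 1.4²) ≈ 1.4 units.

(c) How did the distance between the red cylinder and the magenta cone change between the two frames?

-1.9

The distance was about 3.9 in the first image and 2.0 in the second, so they moved 1.9 units closer together.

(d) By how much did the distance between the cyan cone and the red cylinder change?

+1.7

The distance was about 8.5 in the first image and 10.2 in the second, so they moved 1.7 units further apart.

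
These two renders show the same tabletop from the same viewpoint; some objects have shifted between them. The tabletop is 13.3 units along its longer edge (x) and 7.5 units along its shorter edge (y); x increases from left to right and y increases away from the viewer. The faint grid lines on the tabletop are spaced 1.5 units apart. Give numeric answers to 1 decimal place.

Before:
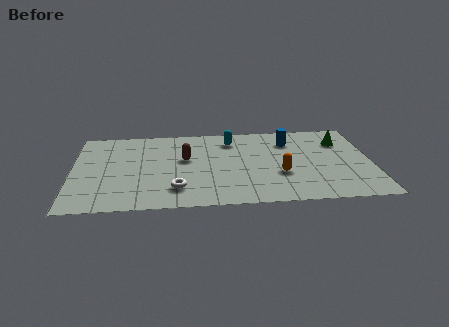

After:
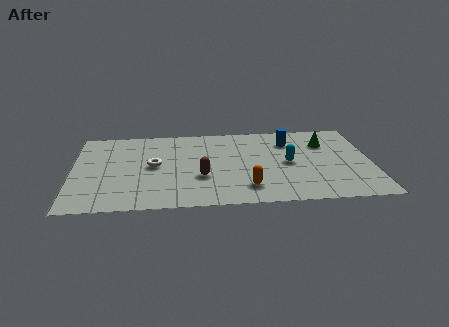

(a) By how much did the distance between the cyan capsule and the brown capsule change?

+1.4

Before: roughly 2.6 units apart; after: 4.0. That's 1.4 units further apart.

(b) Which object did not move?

the blue cylinder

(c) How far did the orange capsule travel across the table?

1.9

From (9.2, 2.7) to (7.7, 1.6), the orange capsule covered √(1.5² + 1.1²) ≈ 1.9 units.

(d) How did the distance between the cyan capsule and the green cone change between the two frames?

-2.5

The distance was about 4.9 in the first image and 2.4 in the second, so they moved 2.5 units closer together.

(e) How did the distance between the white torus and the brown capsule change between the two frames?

-0.3

Before: roughly 2.7 units apart; after: 2.4. That's 0.3 units closer together.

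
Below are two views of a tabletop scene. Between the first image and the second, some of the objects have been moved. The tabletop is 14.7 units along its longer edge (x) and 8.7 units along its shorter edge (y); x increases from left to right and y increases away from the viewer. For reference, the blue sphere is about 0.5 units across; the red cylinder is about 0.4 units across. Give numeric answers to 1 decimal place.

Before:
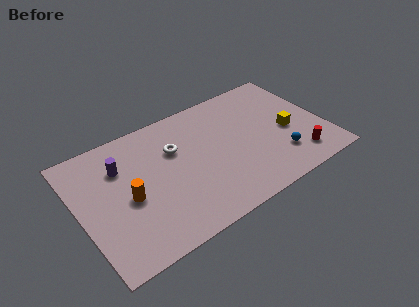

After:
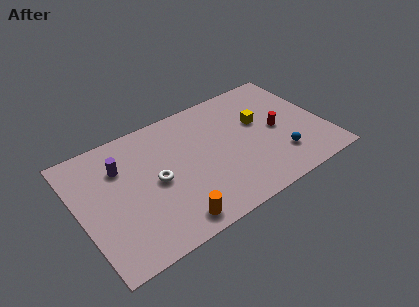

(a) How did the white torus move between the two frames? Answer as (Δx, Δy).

(-1.4, -1.6)

The white torus started near (5.9, 5.8) and ended near (4.5, 4.2).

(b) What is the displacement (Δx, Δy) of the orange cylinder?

(2.1, -2.8)

From the two frames, the orange cylinder sits at roughly (2.8, 3.9) before and (4.9, 1.1) after.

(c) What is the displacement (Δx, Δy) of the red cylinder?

(-0.8, 2.6)

The red cylinder started near (12.7, 1.6) and ended near (11.9, 4.2).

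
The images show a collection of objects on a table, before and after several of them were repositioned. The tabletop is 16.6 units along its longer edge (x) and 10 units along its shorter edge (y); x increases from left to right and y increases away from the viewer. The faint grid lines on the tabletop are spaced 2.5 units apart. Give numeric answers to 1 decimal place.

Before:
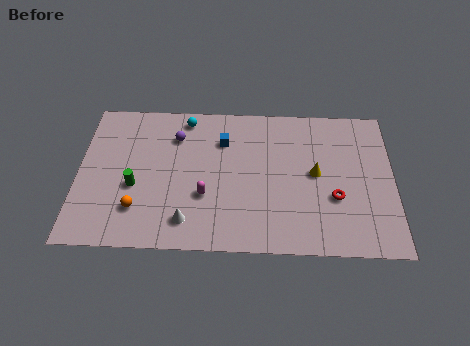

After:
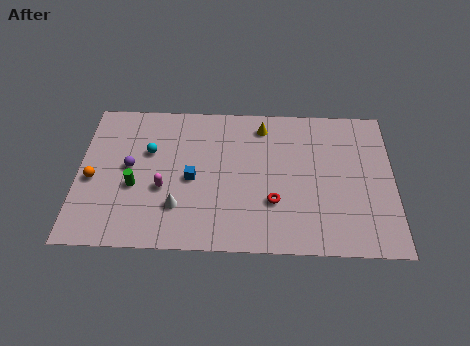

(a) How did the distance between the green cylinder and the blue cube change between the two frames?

-2.6

Before: roughly 5.7 units apart; after: 3.1. That's 2.6 units closer together.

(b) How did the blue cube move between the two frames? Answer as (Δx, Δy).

(-1.6, -2.7)

From the two frames, the blue cube sits at roughly (7.6, 7.3) before and (6.0, 4.6) after.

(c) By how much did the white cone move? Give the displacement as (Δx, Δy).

(-0.5, 0.9)

From the two frames, the white cone sits at roughly (5.8, 1.8) before and (5.3, 2.7) after.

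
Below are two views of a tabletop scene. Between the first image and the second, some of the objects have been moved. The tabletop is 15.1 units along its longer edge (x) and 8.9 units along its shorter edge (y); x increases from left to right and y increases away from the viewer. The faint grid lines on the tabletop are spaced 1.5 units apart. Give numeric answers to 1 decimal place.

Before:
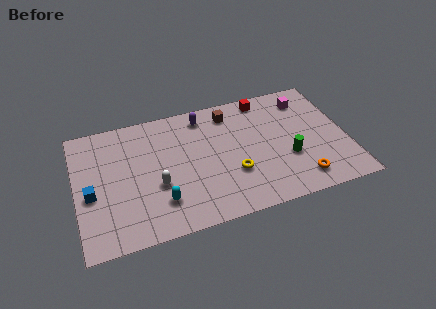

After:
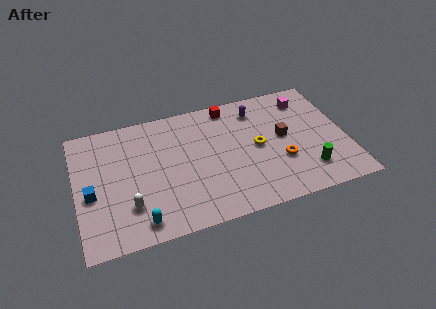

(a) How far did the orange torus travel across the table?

1.8

The orange torus was near (12.2, 1.5) before and (11.3, 3.1) after, so it travelled √(0.9² + 1.6²) ≈ 1.8 units.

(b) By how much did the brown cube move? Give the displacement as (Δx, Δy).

(2.8, -2.6)

The brown cube was at about (8.8, 7.4) and moved to about (11.6, 4.8).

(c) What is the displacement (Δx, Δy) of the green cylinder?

(1.0, -1.2)

The green cylinder started near (11.7, 3.2) and ended near (12.7, 2.0).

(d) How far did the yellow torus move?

2.1

From (8.6, 3.0) to (10.1, 4.5), the yellow torus covered √(1.5² + 1.5²) ≈ 2.1 units.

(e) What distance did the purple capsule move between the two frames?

3.0

The purple capsule moved from about (7.3, 7.6) to (10.3, 7.2), a distance of √(3.0² + 0.4²) ≈ 3.0.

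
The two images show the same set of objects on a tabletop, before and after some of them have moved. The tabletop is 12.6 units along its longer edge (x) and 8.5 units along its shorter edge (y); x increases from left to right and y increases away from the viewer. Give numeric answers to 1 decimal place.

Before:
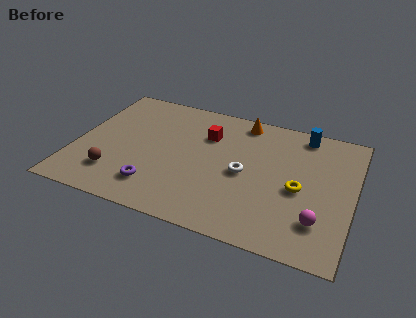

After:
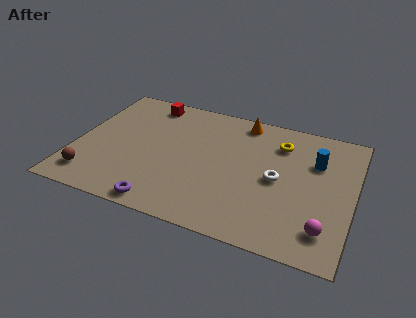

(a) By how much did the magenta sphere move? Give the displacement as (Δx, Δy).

(0.3, -0.4)

From the two frames, the magenta sphere sits at roughly (11.2, 2.1) before and (11.5, 1.7) after.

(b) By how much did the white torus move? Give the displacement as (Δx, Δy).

(1.5, 0.1)

From the two frames, the white torus sits at roughly (7.7, 4.0) before and (9.2, 4.1) after.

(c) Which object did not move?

the orange cone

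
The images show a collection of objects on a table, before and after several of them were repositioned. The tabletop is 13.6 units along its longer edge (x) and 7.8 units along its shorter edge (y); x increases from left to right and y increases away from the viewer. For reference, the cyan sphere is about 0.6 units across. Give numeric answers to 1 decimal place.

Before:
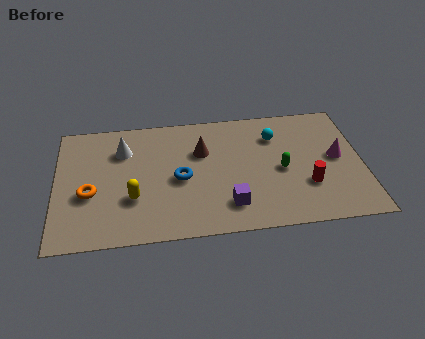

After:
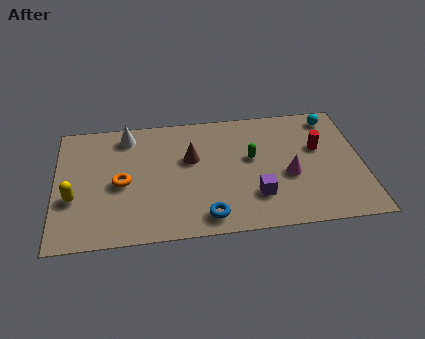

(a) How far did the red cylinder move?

2.4

The red cylinder was near (11.1, 2.5) before and (11.7, 4.8) after, so it travelled √(0.6² + 2.3²) ≈ 2.4 units.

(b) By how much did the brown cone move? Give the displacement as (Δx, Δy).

(-0.5, -0.4)

From the two frames, the brown cone sits at roughly (6.5, 5.2) before and (6.0, 4.8) after.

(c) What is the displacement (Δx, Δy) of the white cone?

(0.2, 0.9)

The white cone started near (3.0, 5.7) and ended near (3.2, 6.6).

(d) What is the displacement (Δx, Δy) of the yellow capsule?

(-2.6, 0.3)

The yellow capsule started near (3.4, 2.6) and ended near (0.8, 2.9).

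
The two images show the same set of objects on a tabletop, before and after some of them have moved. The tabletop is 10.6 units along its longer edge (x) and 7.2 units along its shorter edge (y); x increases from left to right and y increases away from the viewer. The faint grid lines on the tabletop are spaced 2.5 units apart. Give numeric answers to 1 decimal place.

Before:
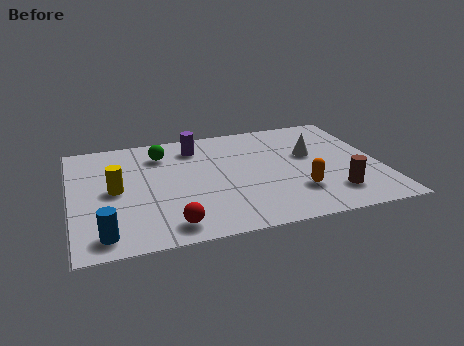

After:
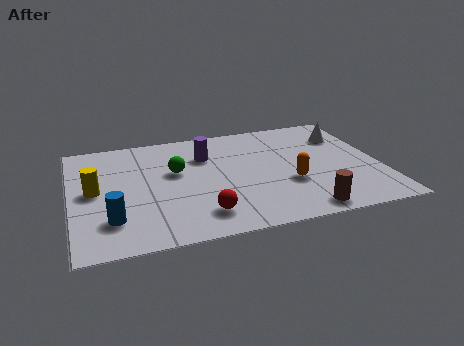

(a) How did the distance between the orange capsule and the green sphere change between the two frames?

-1.5

Before: roughly 5.7 units apart; after: 4.2. That's 1.5 units closer together.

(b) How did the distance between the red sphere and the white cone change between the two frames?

+0.5

They were about 6.1 units apart before and 6.6 after — 0.5 units further apart.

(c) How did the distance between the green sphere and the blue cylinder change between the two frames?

-1.7

The distance was about 5.1 in the first image and 3.4 in the second, so they moved 1.7 units closer together.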